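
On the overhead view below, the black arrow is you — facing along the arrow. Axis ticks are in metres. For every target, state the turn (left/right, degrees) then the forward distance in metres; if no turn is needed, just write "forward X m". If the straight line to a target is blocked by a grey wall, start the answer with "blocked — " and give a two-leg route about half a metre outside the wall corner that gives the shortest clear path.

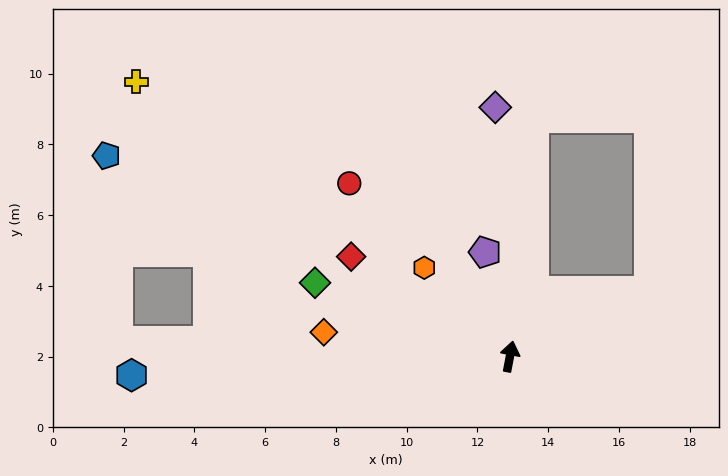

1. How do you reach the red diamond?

turn left 69°, forward 5.3 m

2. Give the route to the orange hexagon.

turn left 55°, forward 3.5 m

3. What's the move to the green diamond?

turn left 80°, forward 5.9 m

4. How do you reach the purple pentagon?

turn left 24°, forward 3.0 m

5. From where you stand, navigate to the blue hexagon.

turn left 104°, forward 10.7 m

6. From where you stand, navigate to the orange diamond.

turn left 93°, forward 5.3 m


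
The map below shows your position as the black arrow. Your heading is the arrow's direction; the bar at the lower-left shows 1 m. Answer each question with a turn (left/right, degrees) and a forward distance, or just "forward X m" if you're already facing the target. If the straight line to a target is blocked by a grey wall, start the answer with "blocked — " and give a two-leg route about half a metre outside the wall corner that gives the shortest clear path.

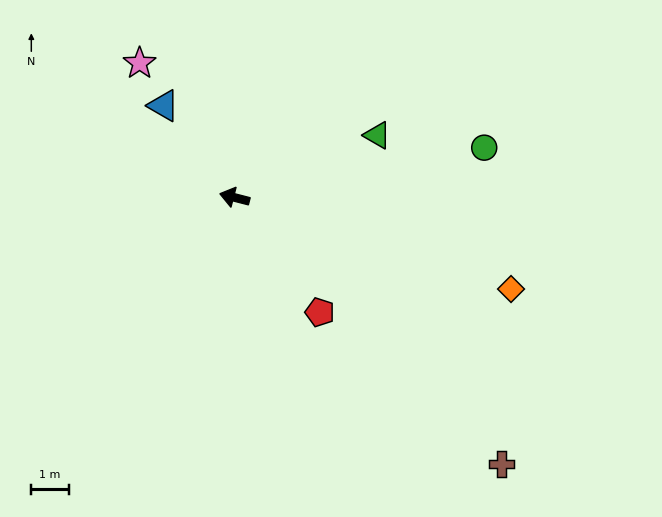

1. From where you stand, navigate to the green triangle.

turn right 142°, forward 4.2 m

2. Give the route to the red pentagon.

turn left 141°, forward 3.8 m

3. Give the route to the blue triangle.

turn right 38°, forward 3.1 m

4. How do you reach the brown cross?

turn left 149°, forward 10.1 m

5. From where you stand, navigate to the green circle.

turn right 154°, forward 6.8 m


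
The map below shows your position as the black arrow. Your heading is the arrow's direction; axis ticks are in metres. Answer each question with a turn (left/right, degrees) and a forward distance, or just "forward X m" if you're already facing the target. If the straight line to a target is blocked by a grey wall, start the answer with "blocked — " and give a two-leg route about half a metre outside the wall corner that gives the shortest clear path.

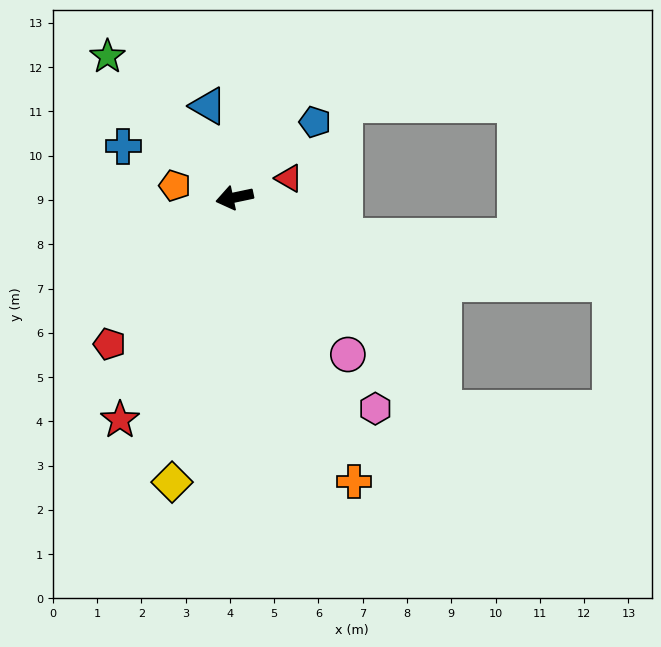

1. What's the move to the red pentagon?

turn left 38°, forward 4.4 m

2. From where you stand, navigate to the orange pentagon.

turn right 23°, forward 1.4 m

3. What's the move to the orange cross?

turn left 101°, forward 7.0 m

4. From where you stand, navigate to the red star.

turn left 51°, forward 5.7 m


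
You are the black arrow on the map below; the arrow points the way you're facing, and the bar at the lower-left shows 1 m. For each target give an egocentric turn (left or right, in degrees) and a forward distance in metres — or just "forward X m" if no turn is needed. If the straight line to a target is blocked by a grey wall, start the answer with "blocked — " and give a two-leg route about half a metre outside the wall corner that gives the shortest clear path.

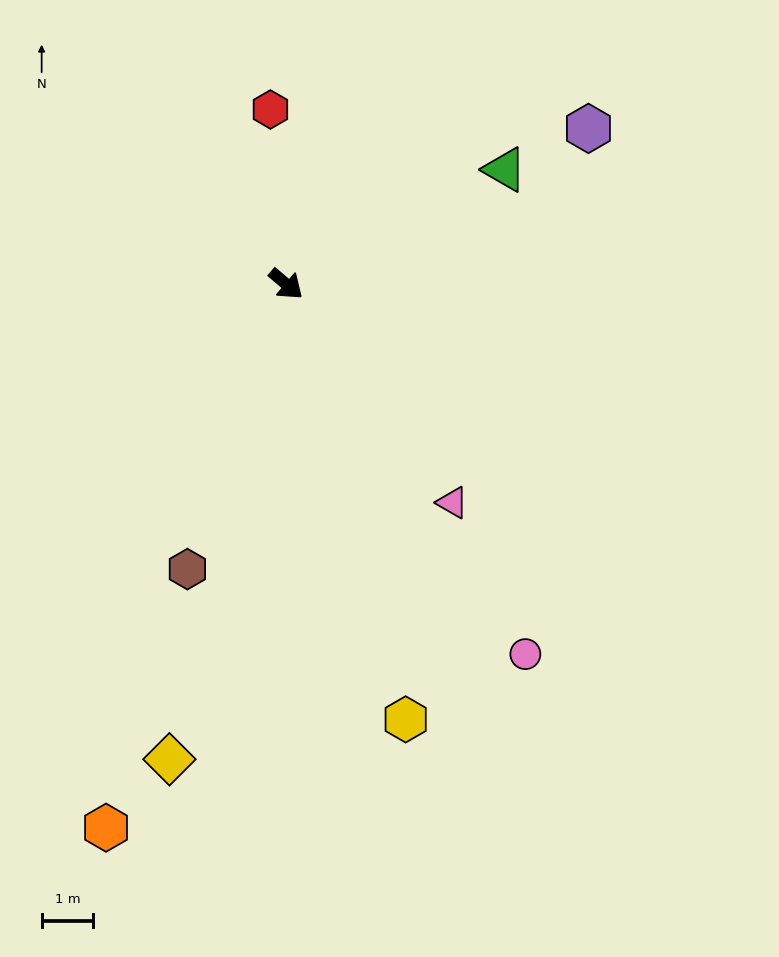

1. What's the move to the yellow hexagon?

turn right 34°, forward 8.7 m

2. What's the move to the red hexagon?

turn left 135°, forward 3.4 m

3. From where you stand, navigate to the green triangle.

turn left 68°, forward 4.8 m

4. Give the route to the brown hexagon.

turn right 69°, forward 5.8 m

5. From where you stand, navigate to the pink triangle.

turn right 12°, forward 5.3 m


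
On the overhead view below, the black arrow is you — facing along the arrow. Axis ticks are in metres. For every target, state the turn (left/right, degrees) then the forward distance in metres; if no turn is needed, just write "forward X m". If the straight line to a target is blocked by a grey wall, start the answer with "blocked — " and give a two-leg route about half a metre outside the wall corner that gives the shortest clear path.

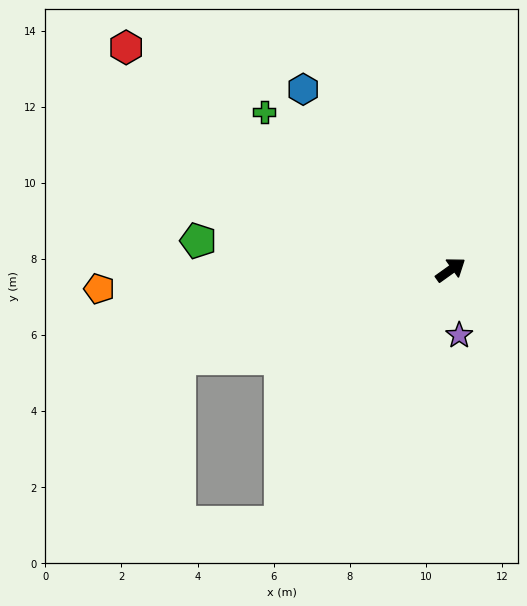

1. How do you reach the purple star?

turn right 118°, forward 1.7 m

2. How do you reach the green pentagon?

turn left 138°, forward 6.7 m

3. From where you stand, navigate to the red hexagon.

turn left 110°, forward 10.3 m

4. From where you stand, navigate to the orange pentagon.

turn left 147°, forward 9.3 m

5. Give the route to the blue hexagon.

turn left 94°, forward 6.1 m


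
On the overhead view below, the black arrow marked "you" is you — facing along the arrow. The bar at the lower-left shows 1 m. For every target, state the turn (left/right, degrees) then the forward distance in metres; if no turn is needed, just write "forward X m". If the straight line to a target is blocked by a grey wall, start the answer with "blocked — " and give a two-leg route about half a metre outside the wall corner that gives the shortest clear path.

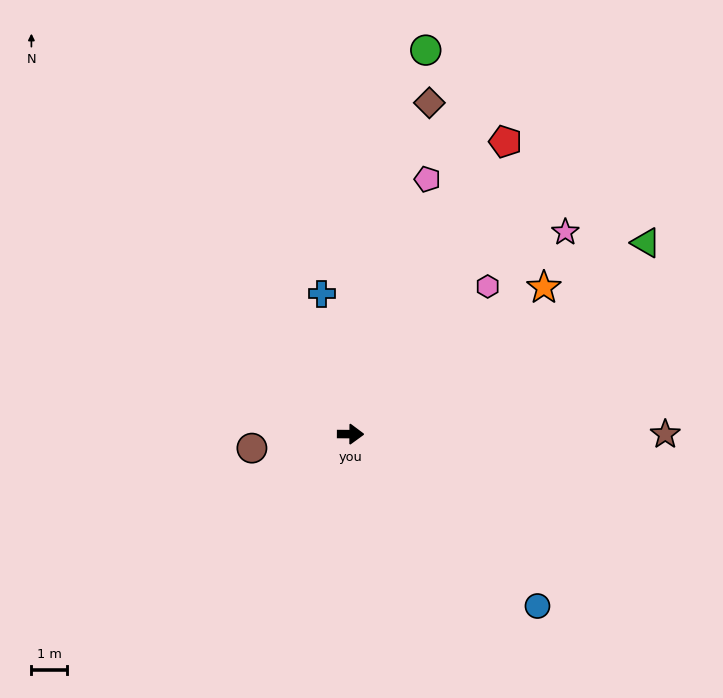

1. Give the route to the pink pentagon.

turn left 74°, forward 7.6 m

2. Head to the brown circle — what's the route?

turn right 172°, forward 2.8 m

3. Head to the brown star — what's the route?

forward 8.9 m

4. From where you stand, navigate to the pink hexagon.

turn left 47°, forward 5.7 m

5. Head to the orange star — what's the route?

turn left 38°, forward 6.9 m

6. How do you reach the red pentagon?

turn left 62°, forward 9.4 m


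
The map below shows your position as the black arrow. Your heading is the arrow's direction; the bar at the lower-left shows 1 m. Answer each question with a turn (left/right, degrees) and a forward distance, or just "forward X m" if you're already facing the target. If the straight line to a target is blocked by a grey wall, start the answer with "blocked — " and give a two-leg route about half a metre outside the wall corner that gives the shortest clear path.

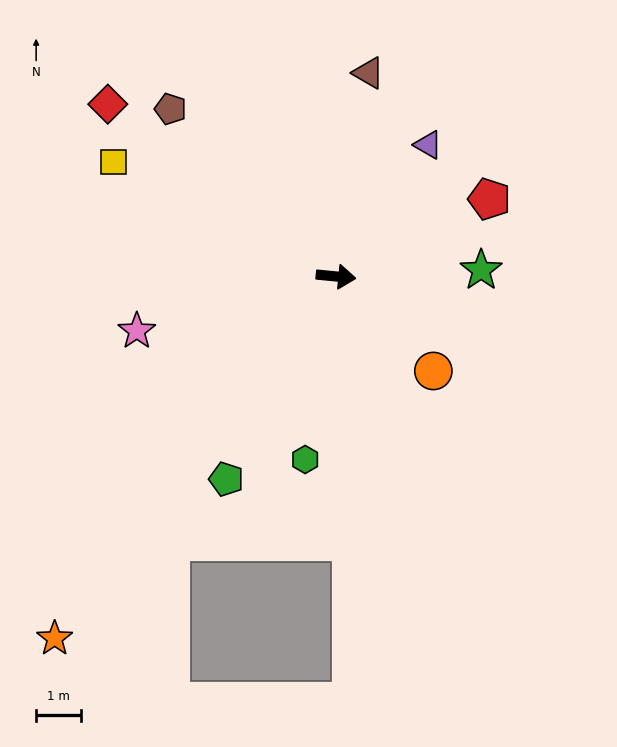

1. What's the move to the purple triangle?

turn left 61°, forward 3.6 m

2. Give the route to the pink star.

turn right 159°, forward 4.7 m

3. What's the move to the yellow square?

turn left 158°, forward 5.6 m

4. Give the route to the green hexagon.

turn right 94°, forward 4.2 m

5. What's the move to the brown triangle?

turn left 87°, forward 4.6 m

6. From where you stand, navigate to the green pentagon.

turn right 113°, forward 5.2 m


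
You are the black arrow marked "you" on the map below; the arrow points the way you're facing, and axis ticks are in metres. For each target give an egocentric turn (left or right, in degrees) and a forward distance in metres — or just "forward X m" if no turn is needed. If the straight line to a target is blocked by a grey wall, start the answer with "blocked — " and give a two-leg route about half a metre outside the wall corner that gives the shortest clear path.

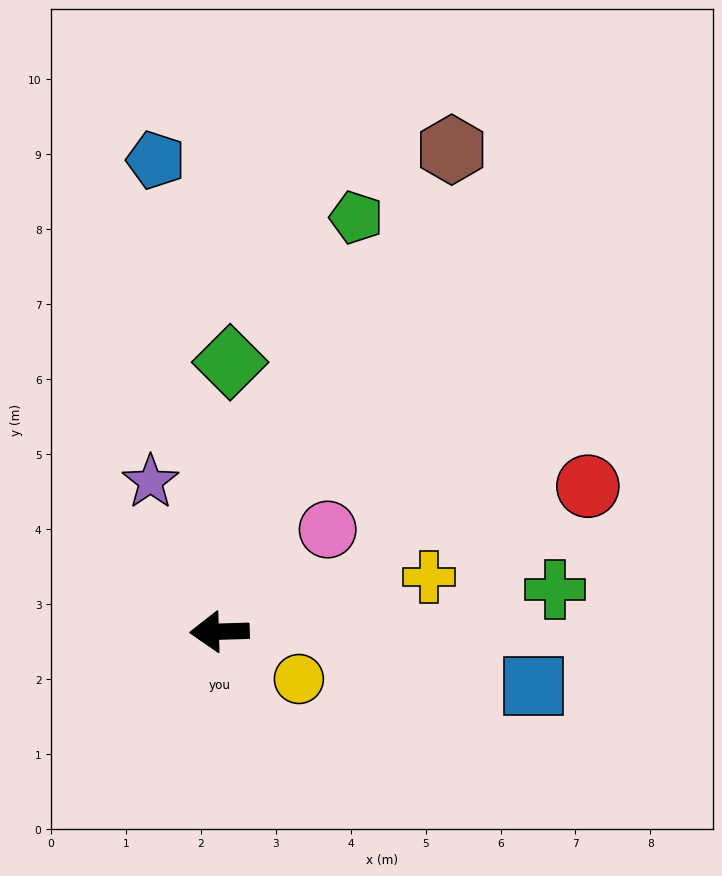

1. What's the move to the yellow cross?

turn right 167°, forward 2.9 m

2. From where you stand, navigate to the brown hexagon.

turn right 117°, forward 7.1 m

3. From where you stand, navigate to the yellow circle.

turn left 148°, forward 1.2 m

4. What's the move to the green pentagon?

turn right 110°, forward 5.8 m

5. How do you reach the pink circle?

turn right 138°, forward 2.0 m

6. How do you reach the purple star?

turn right 67°, forward 2.2 m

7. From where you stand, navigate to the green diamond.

turn right 94°, forward 3.6 m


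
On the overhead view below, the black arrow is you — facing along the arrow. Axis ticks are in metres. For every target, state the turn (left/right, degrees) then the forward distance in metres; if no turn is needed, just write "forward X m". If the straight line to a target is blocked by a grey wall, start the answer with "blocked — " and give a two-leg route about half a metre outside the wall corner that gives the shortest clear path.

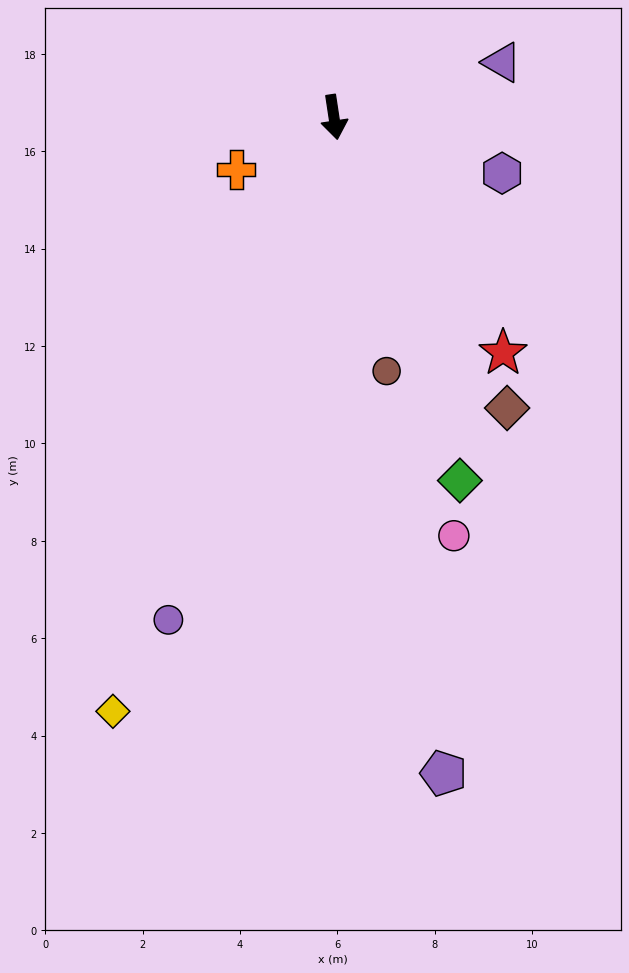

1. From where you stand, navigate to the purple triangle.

turn left 99°, forward 3.6 m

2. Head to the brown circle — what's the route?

turn left 3°, forward 5.3 m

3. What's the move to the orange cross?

turn right 71°, forward 2.3 m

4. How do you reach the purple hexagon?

turn left 63°, forward 3.6 m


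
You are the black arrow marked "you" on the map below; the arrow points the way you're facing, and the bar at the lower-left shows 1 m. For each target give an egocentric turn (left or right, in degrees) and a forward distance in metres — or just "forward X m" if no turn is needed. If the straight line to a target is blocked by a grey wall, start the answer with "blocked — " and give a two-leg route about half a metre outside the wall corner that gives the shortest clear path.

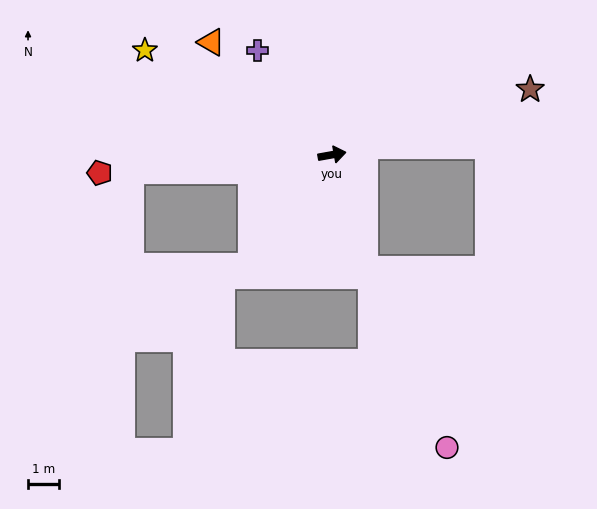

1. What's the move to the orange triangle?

turn left 127°, forward 5.4 m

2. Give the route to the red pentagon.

turn left 174°, forward 7.6 m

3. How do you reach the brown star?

turn left 8°, forward 6.8 m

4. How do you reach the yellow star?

turn left 141°, forward 7.0 m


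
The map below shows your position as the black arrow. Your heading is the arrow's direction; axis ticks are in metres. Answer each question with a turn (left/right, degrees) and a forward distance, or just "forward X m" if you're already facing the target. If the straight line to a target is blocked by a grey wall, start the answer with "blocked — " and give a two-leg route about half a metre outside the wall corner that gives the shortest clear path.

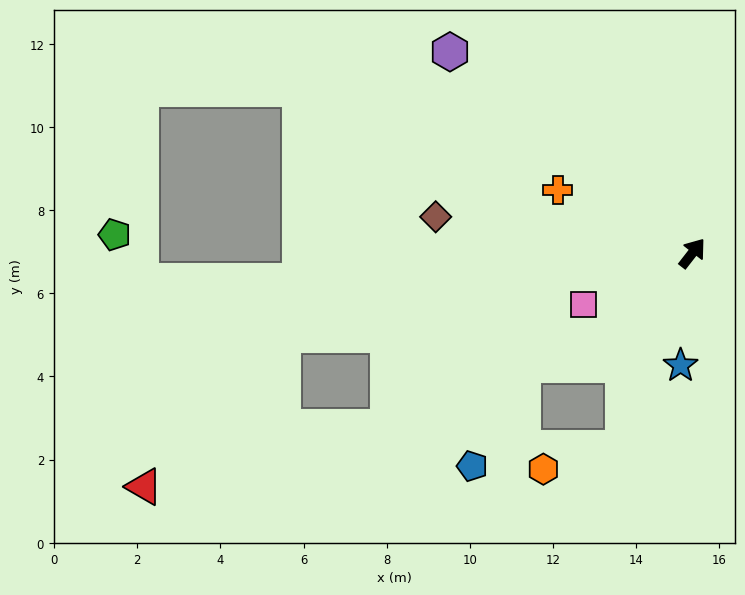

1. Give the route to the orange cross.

turn left 103°, forward 3.6 m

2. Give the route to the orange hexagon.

blocked — turn right 162°, forward 5.0 m, then turn right 55°, forward 2.0 m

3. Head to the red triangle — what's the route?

blocked — turn left 139°, forward 10.0 m, then turn left 36°, forward 5.0 m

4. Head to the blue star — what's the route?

turn right 148°, forward 2.7 m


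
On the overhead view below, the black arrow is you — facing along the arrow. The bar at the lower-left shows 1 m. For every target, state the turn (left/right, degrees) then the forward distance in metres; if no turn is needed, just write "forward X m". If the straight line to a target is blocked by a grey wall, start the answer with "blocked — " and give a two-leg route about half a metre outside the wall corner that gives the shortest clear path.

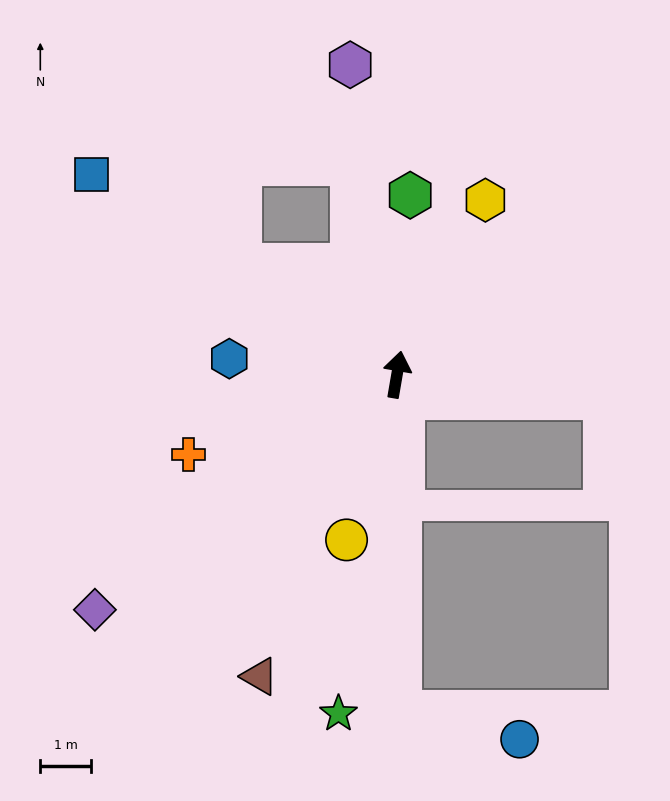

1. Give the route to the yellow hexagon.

turn right 17°, forward 3.9 m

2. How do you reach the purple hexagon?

turn left 18°, forward 6.2 m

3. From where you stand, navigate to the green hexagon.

turn left 6°, forward 3.5 m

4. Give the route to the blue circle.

blocked — turn right 170°, forward 6.6 m, then turn left 77°, forward 2.4 m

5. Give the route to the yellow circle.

turn left 173°, forward 3.4 m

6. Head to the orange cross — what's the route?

turn left 121°, forward 4.4 m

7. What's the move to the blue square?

turn left 66°, forward 7.2 m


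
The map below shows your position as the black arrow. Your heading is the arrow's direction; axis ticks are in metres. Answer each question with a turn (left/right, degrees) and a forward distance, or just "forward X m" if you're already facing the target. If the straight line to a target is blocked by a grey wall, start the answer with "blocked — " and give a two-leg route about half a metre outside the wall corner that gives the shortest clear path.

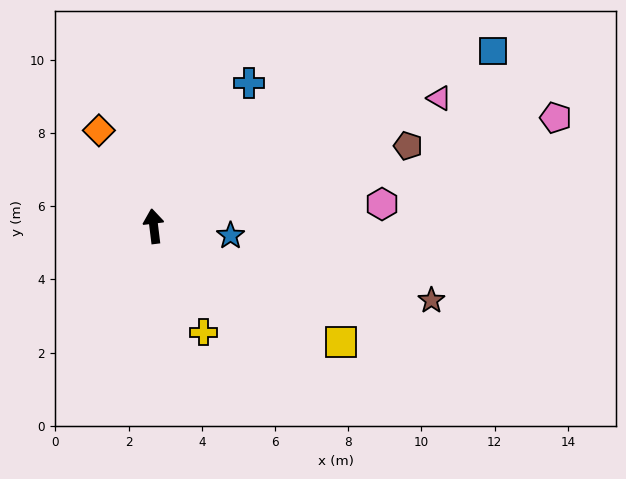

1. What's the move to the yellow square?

turn right 129°, forward 6.0 m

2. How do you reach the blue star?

turn right 104°, forward 2.1 m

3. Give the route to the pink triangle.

turn right 73°, forward 8.5 m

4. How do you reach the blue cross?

turn right 41°, forward 4.7 m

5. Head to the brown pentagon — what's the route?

turn right 79°, forward 7.3 m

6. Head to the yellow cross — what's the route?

turn right 162°, forward 3.2 m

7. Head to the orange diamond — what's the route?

turn left 23°, forward 3.0 m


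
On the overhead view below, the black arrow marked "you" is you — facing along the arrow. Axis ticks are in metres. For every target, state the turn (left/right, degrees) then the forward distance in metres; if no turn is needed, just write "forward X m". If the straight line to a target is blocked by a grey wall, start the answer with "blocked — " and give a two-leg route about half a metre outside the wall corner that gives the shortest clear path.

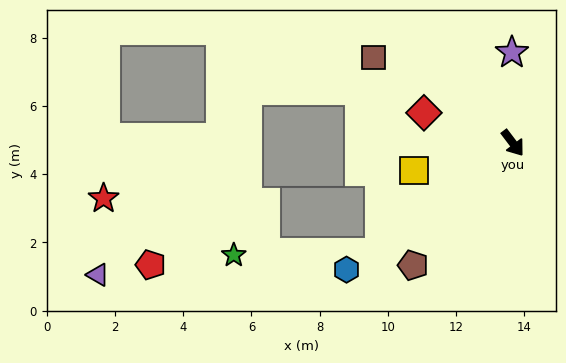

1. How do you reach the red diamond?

turn right 146°, forward 2.8 m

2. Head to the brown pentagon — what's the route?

turn right 76°, forward 4.6 m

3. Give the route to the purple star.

turn left 143°, forward 2.7 m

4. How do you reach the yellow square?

turn right 112°, forward 3.0 m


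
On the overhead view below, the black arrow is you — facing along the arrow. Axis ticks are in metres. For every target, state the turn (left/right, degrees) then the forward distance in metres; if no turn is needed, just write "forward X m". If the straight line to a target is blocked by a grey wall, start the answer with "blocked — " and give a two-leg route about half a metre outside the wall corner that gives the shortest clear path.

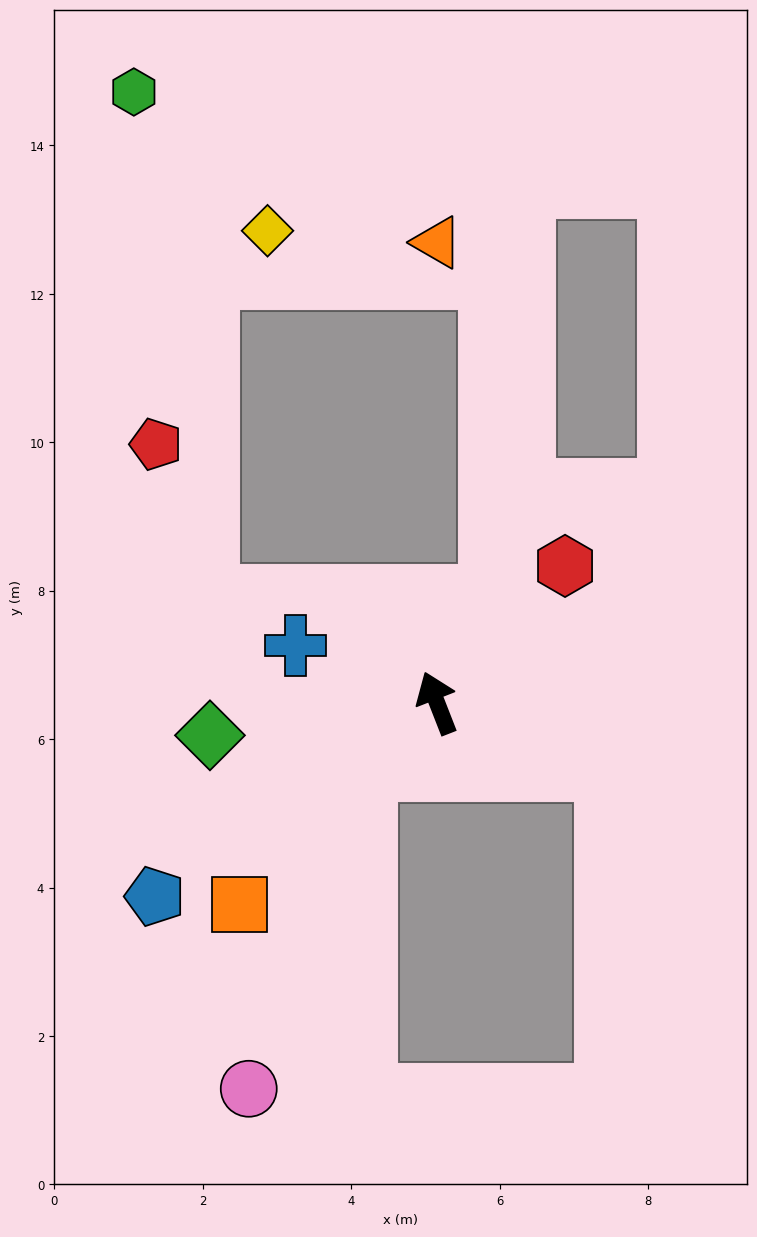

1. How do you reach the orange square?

turn left 114°, forward 3.8 m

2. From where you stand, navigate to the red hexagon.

turn right 64°, forward 2.5 m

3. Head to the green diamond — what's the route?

turn left 77°, forward 3.1 m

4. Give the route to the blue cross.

turn left 47°, forward 2.1 m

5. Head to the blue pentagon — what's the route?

turn left 103°, forward 4.6 m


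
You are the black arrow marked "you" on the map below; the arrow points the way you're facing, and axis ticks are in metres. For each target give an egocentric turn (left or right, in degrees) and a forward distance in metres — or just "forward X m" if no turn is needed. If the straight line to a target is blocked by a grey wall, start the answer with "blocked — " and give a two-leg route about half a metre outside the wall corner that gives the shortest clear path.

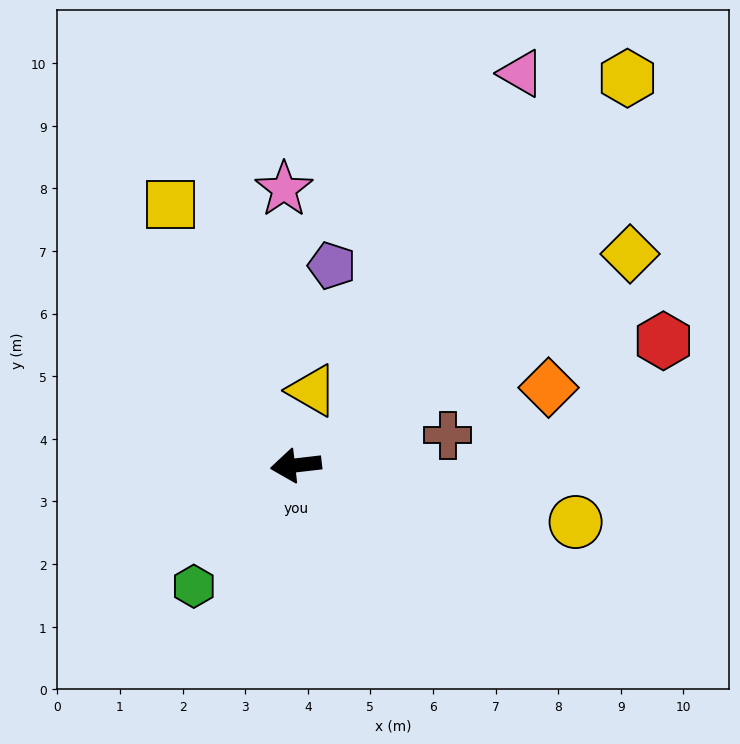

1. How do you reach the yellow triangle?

turn right 109°, forward 1.2 m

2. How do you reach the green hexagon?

turn left 43°, forward 2.5 m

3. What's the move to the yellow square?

turn right 71°, forward 4.6 m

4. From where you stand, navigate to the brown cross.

turn right 176°, forward 2.5 m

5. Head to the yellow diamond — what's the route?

turn right 154°, forward 6.3 m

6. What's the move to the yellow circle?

turn left 162°, forward 4.6 m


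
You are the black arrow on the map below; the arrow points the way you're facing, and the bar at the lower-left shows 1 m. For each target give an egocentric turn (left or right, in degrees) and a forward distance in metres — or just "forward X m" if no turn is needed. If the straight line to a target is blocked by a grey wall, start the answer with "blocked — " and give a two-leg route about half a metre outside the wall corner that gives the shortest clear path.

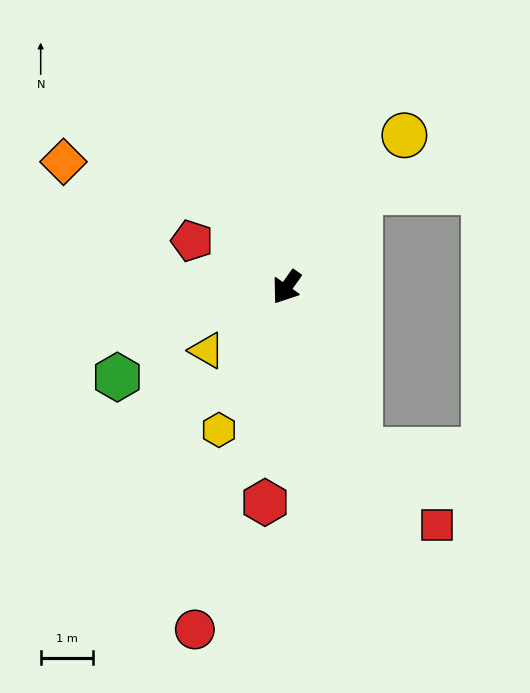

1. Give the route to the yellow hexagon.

turn left 10°, forward 3.0 m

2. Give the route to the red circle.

turn left 20°, forward 6.7 m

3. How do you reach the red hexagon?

turn left 30°, forward 4.1 m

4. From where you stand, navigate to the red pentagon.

turn right 81°, forward 2.0 m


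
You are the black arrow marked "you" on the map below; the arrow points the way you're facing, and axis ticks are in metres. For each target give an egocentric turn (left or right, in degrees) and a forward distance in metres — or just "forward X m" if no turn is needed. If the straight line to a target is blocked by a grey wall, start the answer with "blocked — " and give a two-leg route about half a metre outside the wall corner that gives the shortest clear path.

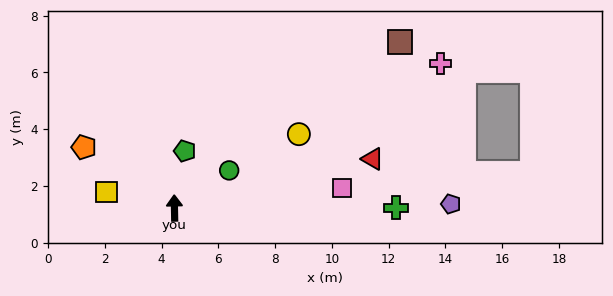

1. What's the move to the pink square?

turn right 84°, forward 5.9 m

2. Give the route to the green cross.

turn right 91°, forward 7.8 m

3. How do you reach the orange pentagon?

turn left 55°, forward 3.8 m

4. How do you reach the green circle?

turn right 57°, forward 2.3 m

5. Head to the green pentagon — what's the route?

turn right 11°, forward 2.0 m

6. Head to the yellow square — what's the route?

turn left 76°, forward 2.5 m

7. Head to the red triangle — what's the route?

turn right 77°, forward 7.2 m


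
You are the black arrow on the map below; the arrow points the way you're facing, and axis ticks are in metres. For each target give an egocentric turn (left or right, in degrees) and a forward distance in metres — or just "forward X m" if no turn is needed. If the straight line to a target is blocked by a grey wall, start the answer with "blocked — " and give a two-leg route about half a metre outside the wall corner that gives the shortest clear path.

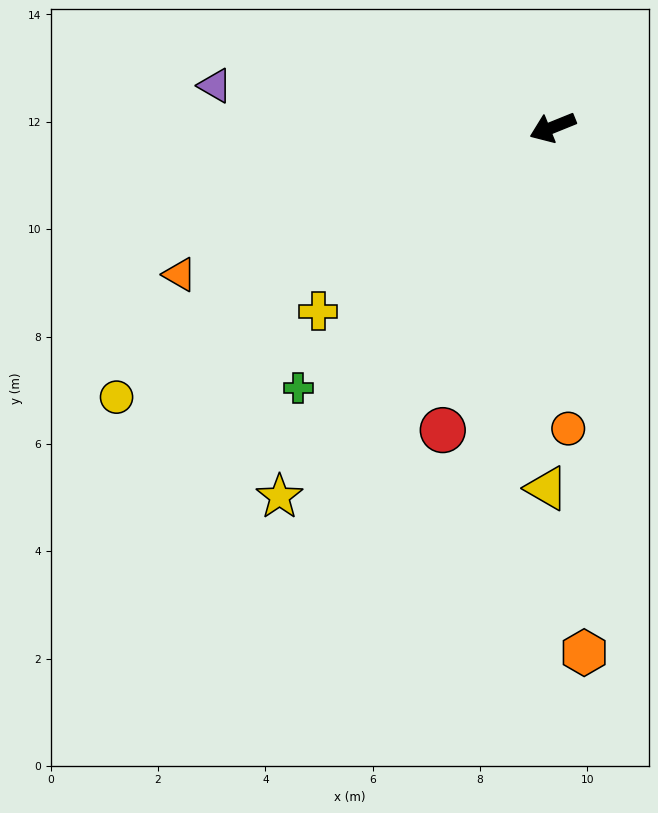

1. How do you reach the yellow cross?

turn left 16°, forward 5.5 m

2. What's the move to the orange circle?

turn left 71°, forward 5.6 m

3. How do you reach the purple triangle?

turn right 29°, forward 6.3 m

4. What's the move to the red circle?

turn left 48°, forward 6.0 m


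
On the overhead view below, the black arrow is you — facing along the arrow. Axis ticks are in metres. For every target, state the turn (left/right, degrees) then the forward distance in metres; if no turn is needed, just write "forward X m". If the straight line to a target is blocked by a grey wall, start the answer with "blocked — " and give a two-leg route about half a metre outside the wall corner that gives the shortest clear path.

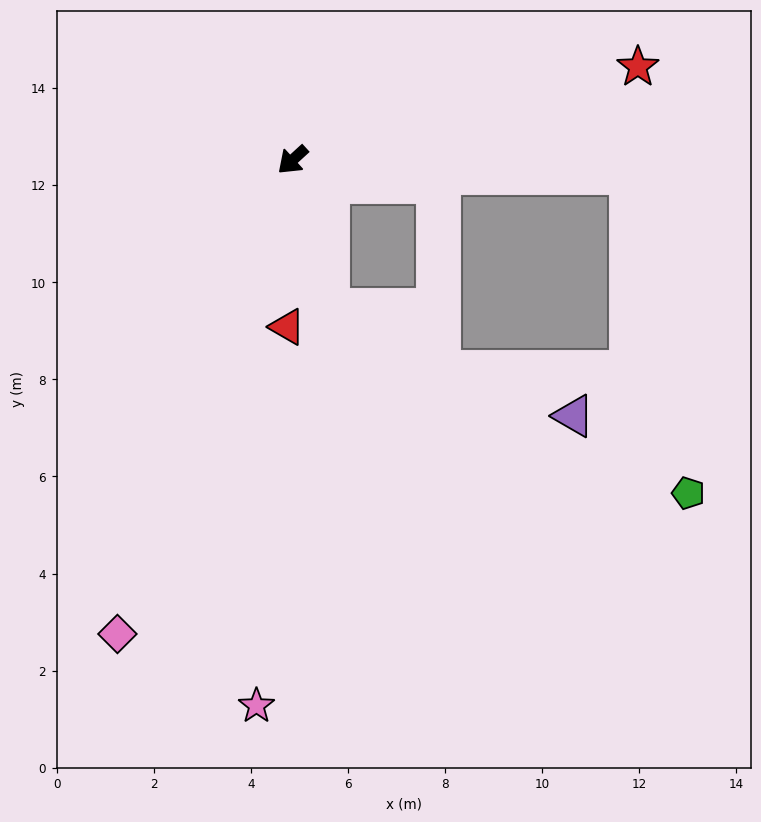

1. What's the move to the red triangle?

turn left 46°, forward 3.4 m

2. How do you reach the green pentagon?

blocked — turn left 135°, forward 7.0 m, then turn right 77°, forward 6.7 m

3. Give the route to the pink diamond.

turn left 27°, forward 10.4 m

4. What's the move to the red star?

turn left 153°, forward 7.4 m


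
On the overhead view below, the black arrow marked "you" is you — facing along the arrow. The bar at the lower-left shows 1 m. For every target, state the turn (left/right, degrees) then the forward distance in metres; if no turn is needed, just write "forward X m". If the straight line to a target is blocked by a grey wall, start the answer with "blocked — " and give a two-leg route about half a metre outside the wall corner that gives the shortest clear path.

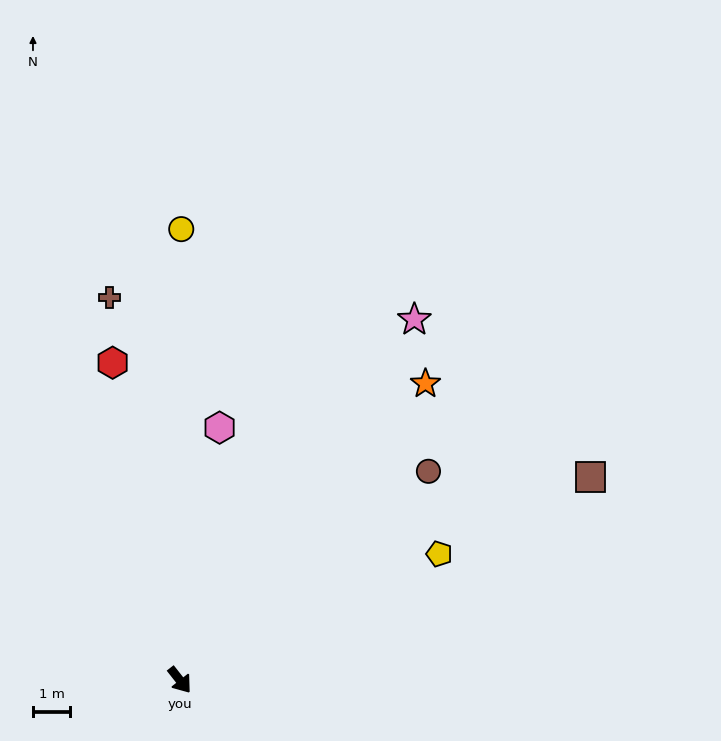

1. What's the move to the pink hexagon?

turn left 133°, forward 6.9 m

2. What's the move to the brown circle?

turn left 92°, forward 8.8 m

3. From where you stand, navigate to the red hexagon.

turn left 154°, forward 8.7 m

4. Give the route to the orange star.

turn left 102°, forward 10.4 m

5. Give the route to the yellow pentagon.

turn left 78°, forward 7.8 m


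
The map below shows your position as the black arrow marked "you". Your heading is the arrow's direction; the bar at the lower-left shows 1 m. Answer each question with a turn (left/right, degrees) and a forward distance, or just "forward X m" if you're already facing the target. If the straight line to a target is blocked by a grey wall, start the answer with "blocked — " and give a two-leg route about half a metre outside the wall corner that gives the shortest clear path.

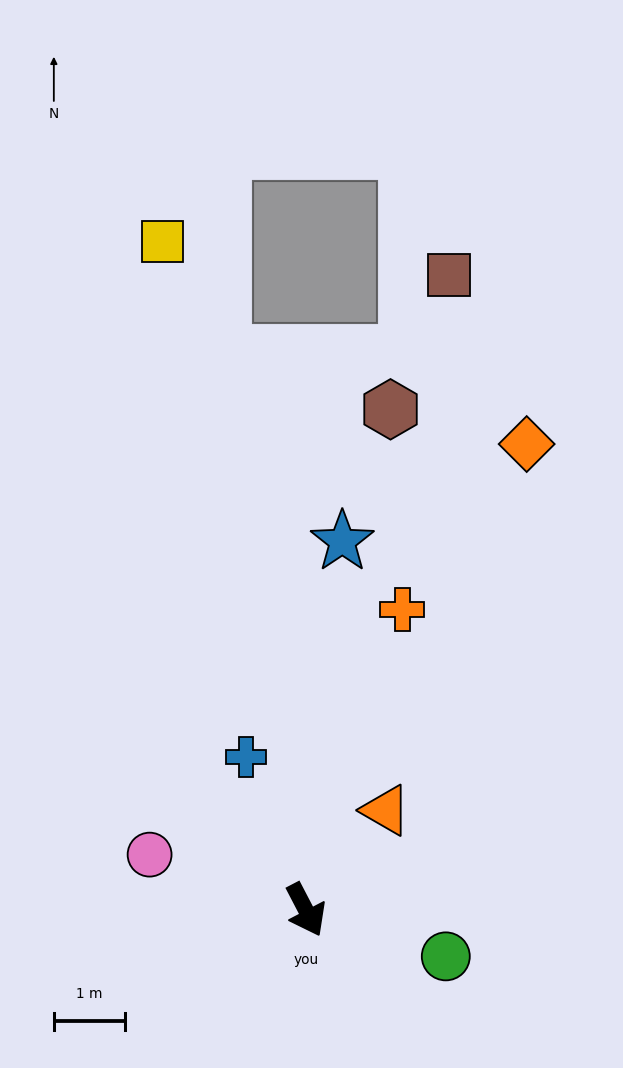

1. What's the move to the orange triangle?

turn left 114°, forward 1.8 m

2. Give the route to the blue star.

turn left 147°, forward 5.2 m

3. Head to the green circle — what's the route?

turn left 44°, forward 2.1 m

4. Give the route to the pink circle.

turn right 137°, forward 2.3 m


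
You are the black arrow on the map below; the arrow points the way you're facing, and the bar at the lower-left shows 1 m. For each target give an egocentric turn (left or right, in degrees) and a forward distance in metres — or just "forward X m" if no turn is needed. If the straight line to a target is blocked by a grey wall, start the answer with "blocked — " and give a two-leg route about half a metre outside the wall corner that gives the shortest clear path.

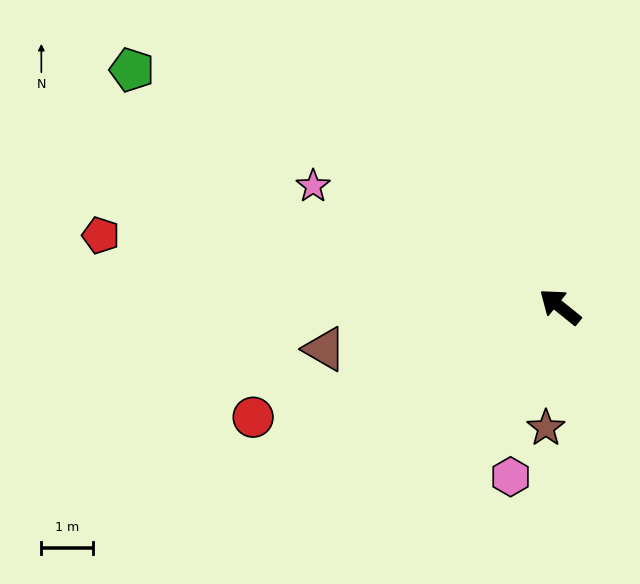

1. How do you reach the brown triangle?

turn left 49°, forward 4.6 m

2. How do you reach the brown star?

turn left 122°, forward 2.3 m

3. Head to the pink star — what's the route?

turn left 13°, forward 5.3 m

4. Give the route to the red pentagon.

turn left 30°, forward 8.9 m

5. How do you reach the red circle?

turn left 59°, forward 6.3 m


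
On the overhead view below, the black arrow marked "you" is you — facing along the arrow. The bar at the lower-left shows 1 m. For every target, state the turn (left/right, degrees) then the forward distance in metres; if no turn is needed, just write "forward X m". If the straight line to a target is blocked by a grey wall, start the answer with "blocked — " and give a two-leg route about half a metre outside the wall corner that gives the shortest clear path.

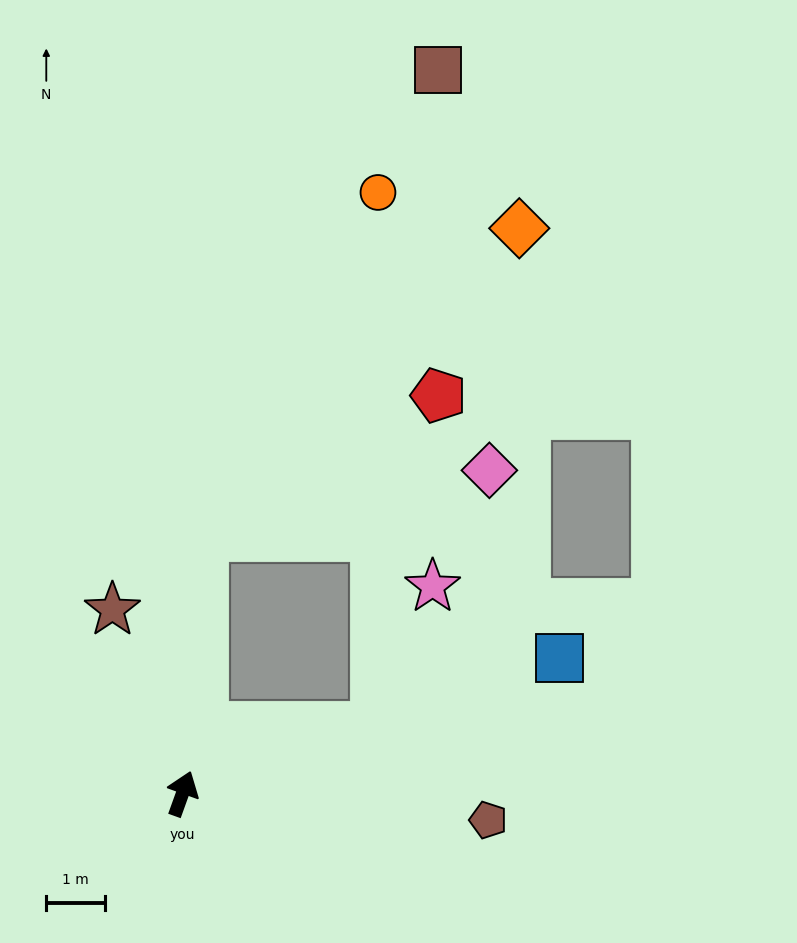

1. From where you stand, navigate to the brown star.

turn left 41°, forward 3.4 m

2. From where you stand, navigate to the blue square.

turn right 50°, forward 6.8 m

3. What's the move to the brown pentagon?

turn right 75°, forward 5.2 m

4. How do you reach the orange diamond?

blocked — turn left 15°, forward 4.4 m, then turn right 41°, forward 7.5 m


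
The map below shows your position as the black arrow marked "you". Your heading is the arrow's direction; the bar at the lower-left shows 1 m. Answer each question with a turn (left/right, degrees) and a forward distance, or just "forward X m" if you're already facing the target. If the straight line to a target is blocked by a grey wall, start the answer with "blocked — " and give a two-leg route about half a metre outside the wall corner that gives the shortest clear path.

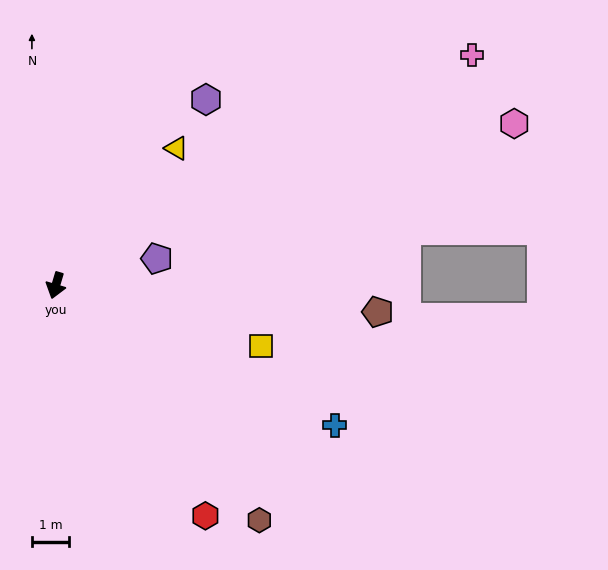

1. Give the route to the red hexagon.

turn left 50°, forward 7.5 m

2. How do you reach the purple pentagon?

turn left 121°, forward 2.8 m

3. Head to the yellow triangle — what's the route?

turn left 155°, forward 5.0 m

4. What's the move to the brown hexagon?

turn left 58°, forward 8.4 m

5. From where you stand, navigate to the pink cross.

turn left 136°, forward 12.9 m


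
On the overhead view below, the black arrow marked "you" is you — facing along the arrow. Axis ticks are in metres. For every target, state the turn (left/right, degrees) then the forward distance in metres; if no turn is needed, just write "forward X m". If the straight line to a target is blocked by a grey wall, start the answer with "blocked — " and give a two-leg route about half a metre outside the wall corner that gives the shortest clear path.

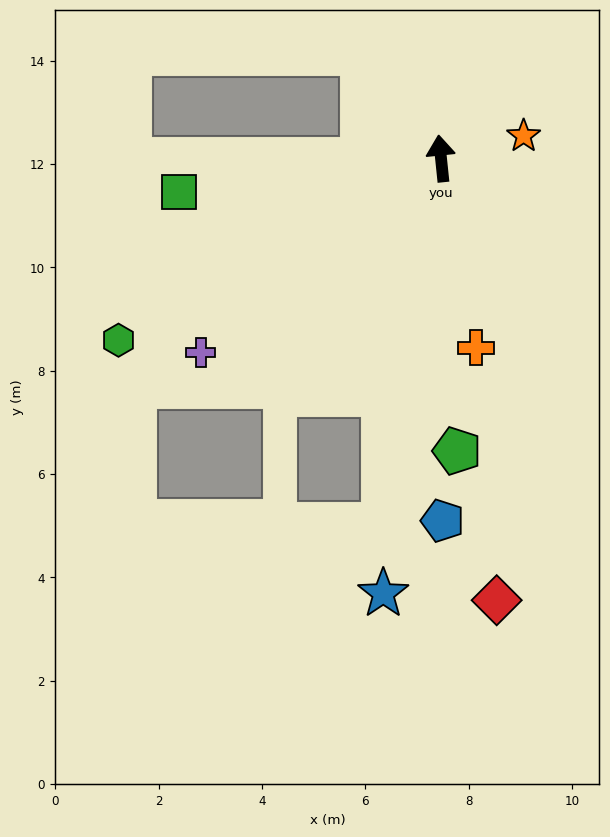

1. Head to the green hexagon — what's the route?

turn left 114°, forward 7.2 m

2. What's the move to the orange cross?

turn right 175°, forward 3.7 m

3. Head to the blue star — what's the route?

turn left 167°, forward 8.5 m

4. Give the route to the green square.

turn left 91°, forward 5.1 m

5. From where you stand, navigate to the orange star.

turn right 81°, forward 1.7 m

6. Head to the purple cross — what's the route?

turn left 123°, forward 6.0 m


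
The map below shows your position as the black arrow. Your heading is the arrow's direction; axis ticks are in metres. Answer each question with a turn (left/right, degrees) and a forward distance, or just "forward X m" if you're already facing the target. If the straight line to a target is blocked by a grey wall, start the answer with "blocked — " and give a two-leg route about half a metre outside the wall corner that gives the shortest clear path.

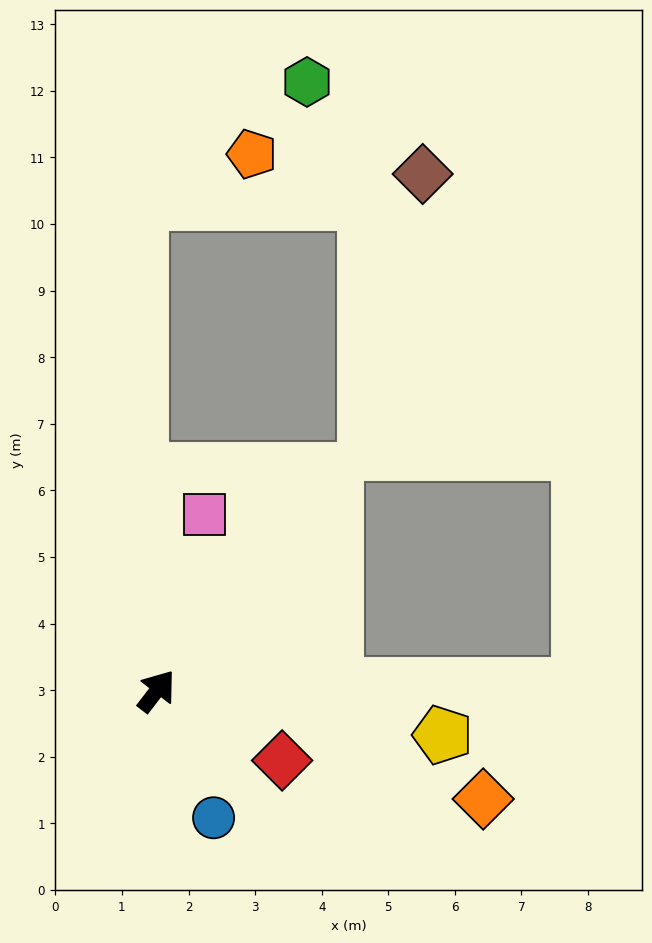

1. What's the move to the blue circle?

turn right 118°, forward 2.1 m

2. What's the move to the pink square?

turn left 22°, forward 2.7 m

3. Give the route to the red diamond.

turn right 81°, forward 2.2 m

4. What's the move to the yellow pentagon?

turn right 61°, forward 4.3 m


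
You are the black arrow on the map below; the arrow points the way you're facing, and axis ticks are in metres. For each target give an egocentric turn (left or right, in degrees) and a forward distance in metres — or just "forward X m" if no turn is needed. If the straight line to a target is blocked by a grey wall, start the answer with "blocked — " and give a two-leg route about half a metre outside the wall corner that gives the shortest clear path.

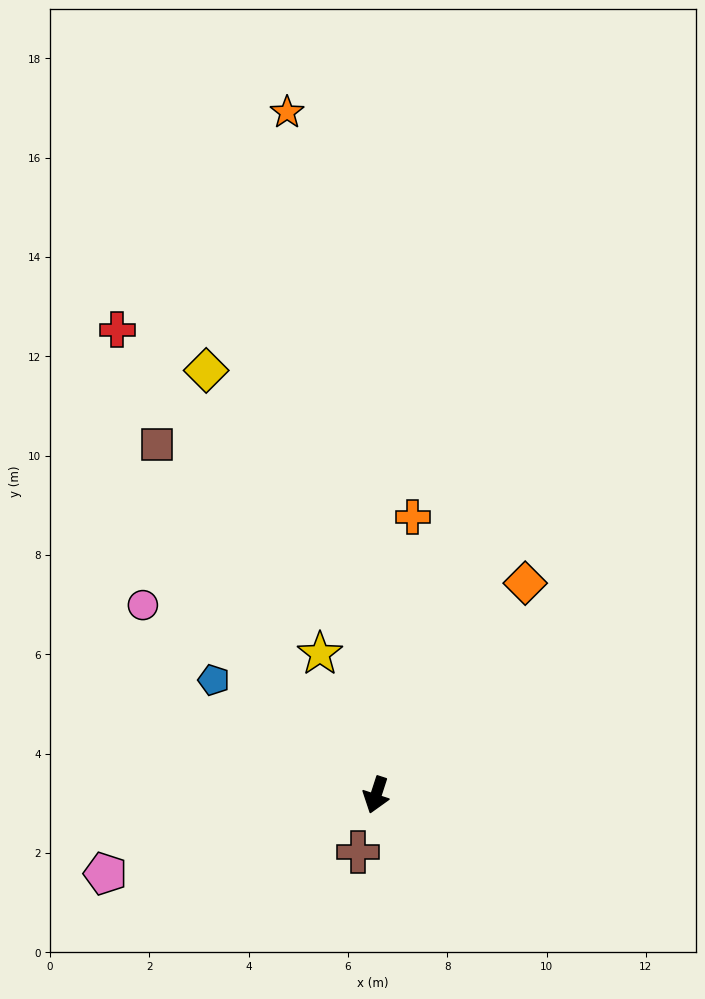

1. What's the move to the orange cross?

turn right 170°, forward 5.6 m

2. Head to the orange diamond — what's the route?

turn left 163°, forward 5.2 m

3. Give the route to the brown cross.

forward 1.2 m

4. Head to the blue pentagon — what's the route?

turn right 107°, forward 4.0 m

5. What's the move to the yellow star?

turn right 140°, forward 3.1 m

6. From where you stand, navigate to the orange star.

turn right 155°, forward 13.9 m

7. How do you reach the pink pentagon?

turn right 56°, forward 5.7 m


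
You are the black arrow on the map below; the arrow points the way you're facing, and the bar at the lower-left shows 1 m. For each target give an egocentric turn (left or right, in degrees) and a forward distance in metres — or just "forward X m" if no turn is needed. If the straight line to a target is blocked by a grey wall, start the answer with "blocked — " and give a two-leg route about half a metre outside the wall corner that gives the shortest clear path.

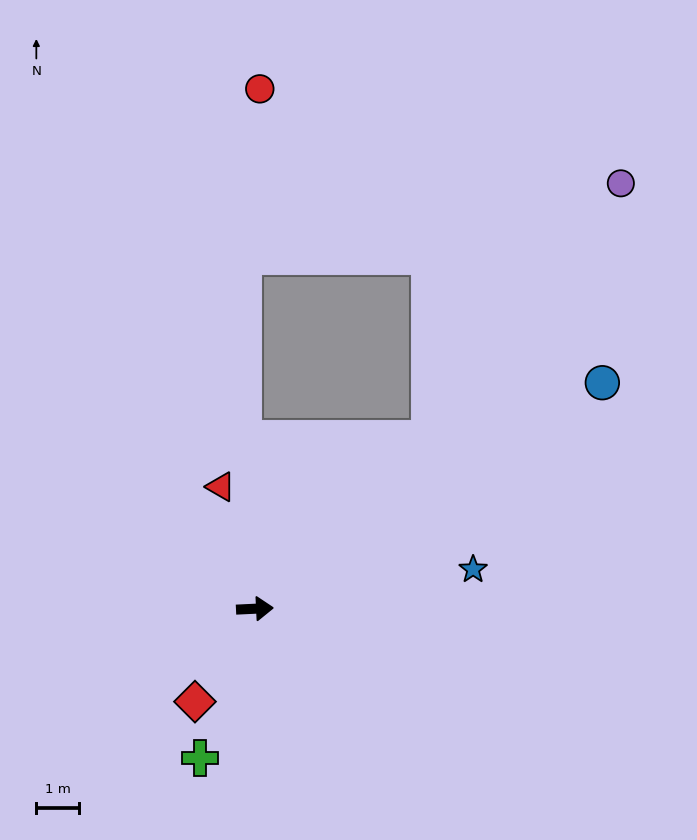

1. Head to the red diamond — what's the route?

turn right 126°, forward 2.6 m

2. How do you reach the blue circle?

turn left 30°, forward 9.7 m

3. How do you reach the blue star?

turn left 7°, forward 5.2 m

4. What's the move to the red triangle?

turn left 103°, forward 3.0 m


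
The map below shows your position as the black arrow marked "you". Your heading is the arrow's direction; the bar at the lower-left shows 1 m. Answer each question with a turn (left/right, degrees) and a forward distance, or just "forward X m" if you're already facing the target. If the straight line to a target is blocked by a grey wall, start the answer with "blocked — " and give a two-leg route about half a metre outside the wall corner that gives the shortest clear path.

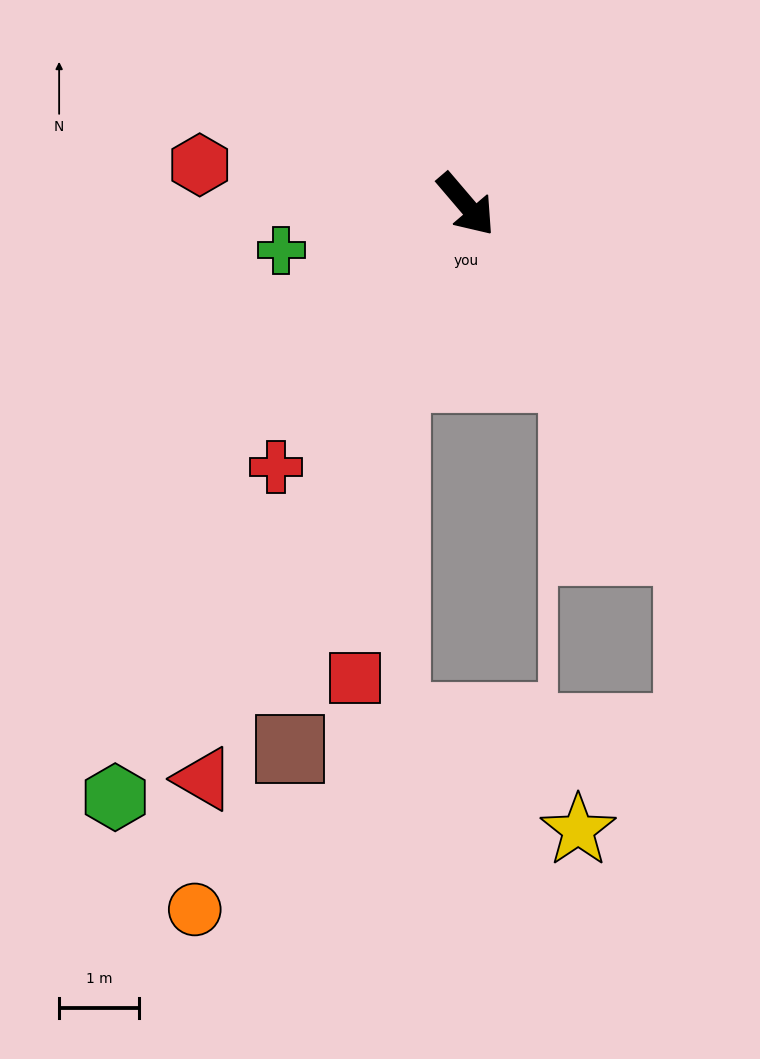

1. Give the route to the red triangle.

turn right 65°, forward 7.9 m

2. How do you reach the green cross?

turn right 117°, forward 2.4 m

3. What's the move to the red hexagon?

turn right 139°, forward 3.4 m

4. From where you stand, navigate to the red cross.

turn right 76°, forward 4.0 m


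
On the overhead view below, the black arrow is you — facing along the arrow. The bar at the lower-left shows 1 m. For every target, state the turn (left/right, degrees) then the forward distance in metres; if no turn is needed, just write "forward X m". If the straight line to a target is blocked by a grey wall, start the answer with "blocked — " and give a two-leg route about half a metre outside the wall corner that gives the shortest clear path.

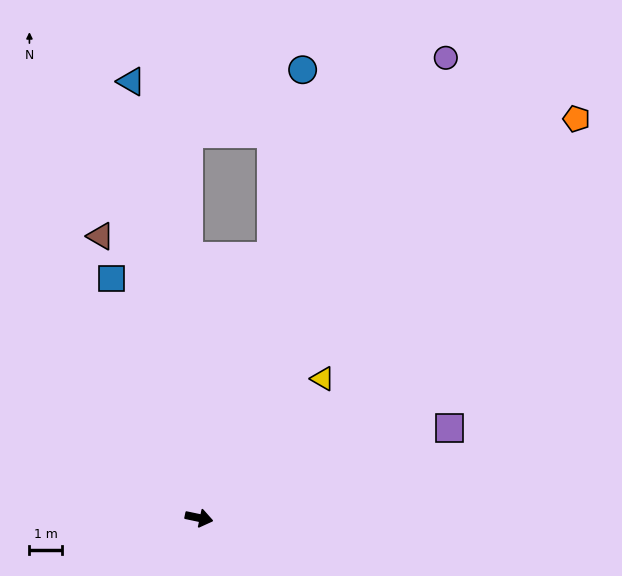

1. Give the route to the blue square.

turn left 122°, forward 7.8 m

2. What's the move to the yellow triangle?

turn left 60°, forward 5.7 m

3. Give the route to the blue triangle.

turn left 111°, forward 13.6 m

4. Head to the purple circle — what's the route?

turn left 74°, forward 16.0 m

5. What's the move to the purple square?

turn left 32°, forward 8.2 m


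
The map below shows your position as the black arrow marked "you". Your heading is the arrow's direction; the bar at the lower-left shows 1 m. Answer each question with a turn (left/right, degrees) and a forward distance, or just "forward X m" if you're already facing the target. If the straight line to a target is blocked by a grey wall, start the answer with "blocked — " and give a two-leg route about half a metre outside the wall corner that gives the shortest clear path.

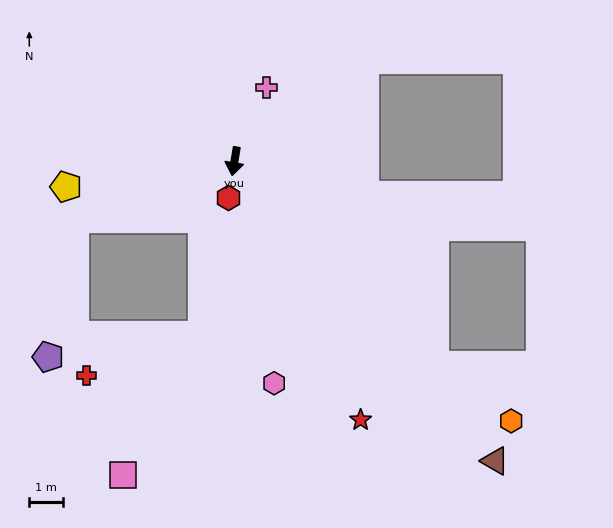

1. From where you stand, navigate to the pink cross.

turn left 166°, forward 2.4 m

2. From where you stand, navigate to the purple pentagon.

blocked — turn right 61°, forward 5.0 m, then turn left 59°, forward 4.2 m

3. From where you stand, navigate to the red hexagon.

forward 1.1 m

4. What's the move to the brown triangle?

turn left 50°, forward 11.8 m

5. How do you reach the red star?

turn left 35°, forward 8.5 m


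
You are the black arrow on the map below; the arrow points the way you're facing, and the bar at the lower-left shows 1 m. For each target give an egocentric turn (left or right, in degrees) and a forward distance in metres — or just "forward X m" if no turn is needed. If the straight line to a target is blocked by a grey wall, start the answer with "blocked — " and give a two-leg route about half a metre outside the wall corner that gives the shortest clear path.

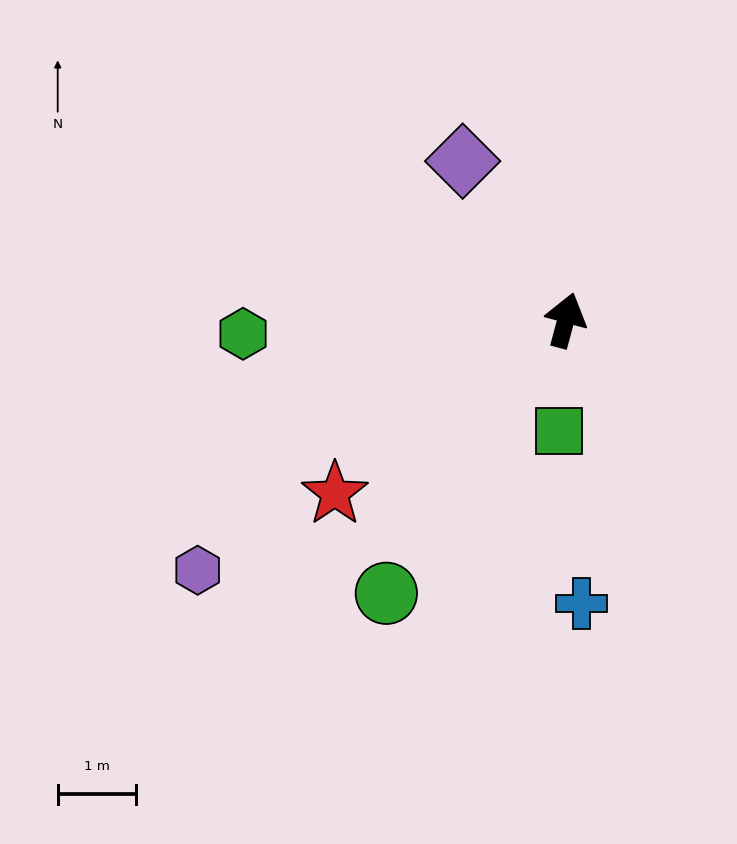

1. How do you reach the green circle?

turn left 162°, forward 4.2 m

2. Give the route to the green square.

turn right 168°, forward 1.4 m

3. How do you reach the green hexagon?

turn left 107°, forward 4.1 m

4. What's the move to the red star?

turn left 142°, forward 3.7 m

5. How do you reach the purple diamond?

turn left 48°, forward 2.4 m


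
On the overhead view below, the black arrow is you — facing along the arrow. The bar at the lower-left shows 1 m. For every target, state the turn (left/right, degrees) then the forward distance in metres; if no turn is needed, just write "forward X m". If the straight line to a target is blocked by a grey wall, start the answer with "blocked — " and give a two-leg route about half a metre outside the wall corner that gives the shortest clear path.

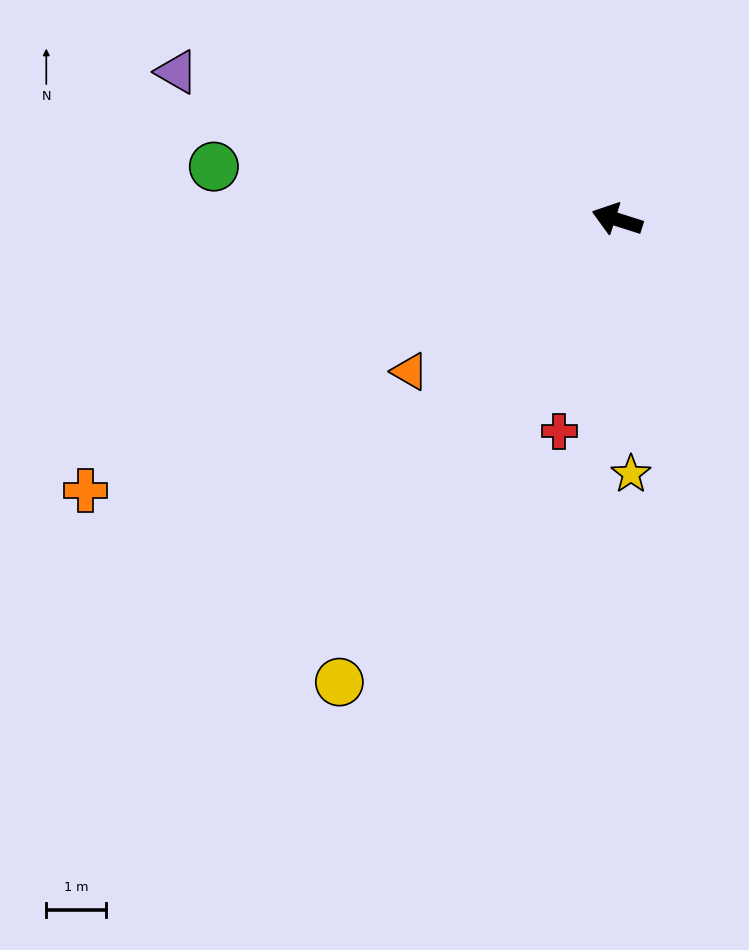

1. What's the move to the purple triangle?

forward 7.7 m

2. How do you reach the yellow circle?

turn left 77°, forward 9.0 m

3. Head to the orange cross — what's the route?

turn left 45°, forward 9.9 m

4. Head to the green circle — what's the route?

turn left 10°, forward 6.8 m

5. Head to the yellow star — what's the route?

turn left 111°, forward 4.2 m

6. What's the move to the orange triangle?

turn left 54°, forward 4.3 m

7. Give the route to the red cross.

turn left 92°, forward 3.7 m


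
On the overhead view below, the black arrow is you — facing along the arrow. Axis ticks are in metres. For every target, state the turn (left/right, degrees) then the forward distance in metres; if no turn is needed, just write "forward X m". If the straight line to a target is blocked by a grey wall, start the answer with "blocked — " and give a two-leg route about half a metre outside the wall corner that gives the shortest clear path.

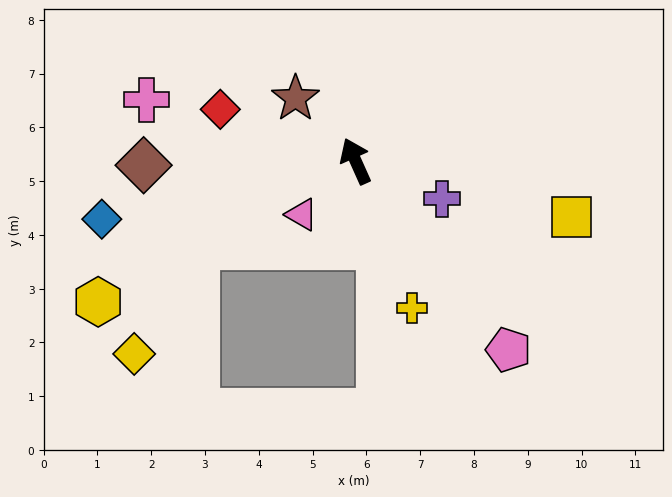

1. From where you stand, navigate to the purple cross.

turn right 138°, forward 1.8 m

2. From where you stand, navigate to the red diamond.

turn left 45°, forward 2.7 m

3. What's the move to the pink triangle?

turn left 111°, forward 1.4 m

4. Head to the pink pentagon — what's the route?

turn right 165°, forward 4.5 m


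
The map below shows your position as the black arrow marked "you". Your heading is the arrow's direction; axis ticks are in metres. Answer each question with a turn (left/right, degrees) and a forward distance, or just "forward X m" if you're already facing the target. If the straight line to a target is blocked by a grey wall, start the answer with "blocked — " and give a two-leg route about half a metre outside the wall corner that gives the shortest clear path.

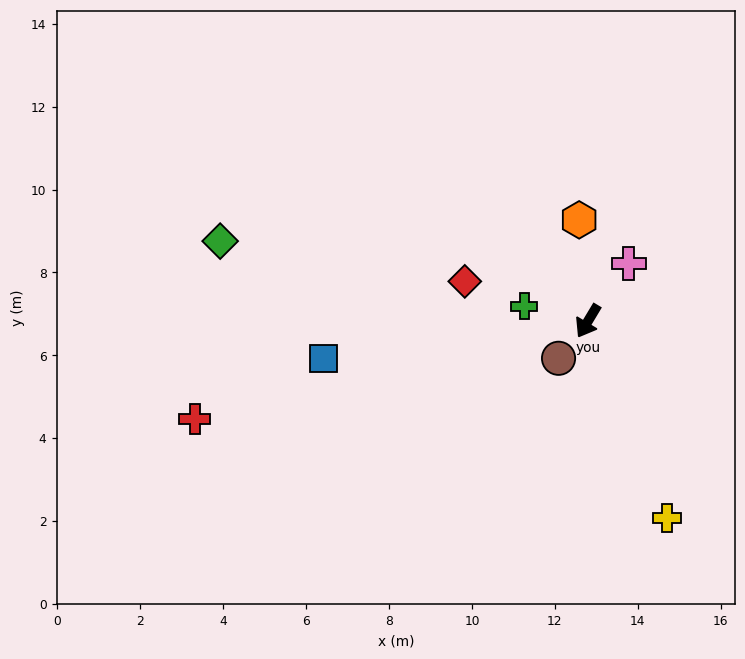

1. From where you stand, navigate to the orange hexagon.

turn right 144°, forward 2.4 m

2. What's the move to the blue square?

turn right 51°, forward 6.5 m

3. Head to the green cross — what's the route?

turn right 72°, forward 1.6 m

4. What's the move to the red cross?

turn right 45°, forward 9.8 m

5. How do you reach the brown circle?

turn right 7°, forward 1.1 m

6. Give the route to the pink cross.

turn left 176°, forward 1.7 m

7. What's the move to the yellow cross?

turn left 53°, forward 5.1 m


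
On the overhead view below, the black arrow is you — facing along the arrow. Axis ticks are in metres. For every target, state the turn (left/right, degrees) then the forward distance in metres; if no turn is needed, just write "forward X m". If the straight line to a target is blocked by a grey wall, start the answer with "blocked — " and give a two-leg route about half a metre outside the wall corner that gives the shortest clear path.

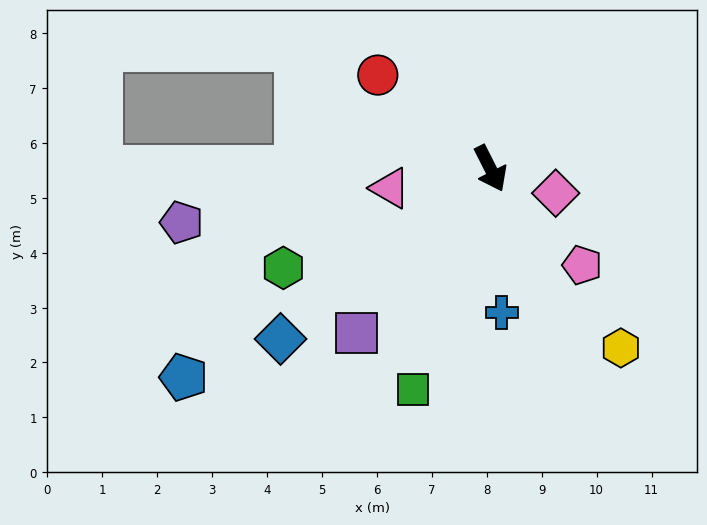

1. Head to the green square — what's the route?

turn right 46°, forward 4.3 m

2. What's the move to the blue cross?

turn right 22°, forward 2.6 m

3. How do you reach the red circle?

turn right 157°, forward 2.7 m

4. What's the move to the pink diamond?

turn left 42°, forward 1.3 m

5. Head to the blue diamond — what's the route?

turn right 78°, forward 4.9 m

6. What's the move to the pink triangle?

turn right 106°, forward 1.9 m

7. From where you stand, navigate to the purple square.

turn right 66°, forward 3.9 m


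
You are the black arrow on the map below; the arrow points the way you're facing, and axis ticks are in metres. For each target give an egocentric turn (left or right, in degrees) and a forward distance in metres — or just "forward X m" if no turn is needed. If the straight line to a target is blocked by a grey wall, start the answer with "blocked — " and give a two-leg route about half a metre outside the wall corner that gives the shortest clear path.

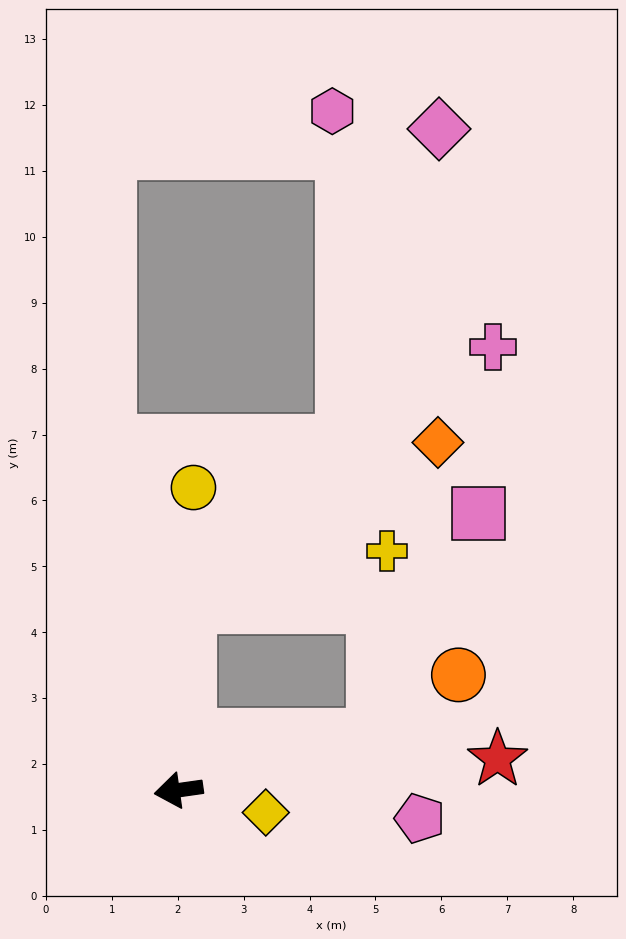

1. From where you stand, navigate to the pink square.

blocked — turn right 173°, forward 3.1 m, then turn left 50°, forward 3.7 m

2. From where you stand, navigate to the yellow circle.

turn right 101°, forward 4.6 m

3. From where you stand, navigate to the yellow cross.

blocked — turn right 173°, forward 3.1 m, then turn left 71°, forward 2.8 m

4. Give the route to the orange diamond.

blocked — turn right 101°, forward 2.8 m, then turn right 54°, forward 4.5 m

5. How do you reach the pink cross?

blocked — turn right 101°, forward 2.8 m, then turn right 47°, forward 6.1 m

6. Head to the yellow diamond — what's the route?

turn left 158°, forward 1.4 m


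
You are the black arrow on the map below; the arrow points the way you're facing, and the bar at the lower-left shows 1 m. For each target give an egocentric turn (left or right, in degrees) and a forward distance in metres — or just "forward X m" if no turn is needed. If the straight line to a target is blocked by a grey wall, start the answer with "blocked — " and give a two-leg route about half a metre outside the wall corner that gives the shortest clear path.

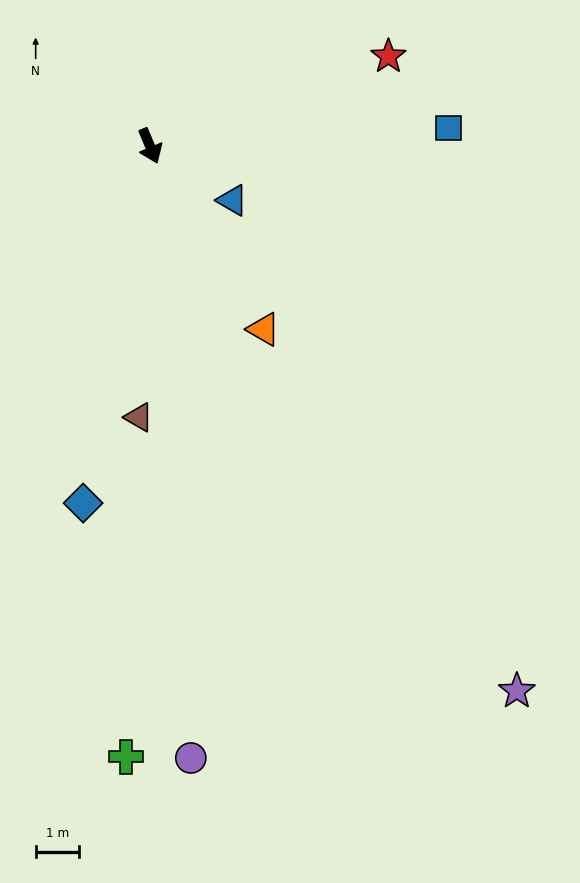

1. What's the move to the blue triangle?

turn left 34°, forward 2.3 m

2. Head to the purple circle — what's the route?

turn right 19°, forward 14.1 m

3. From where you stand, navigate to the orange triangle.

turn left 9°, forward 5.0 m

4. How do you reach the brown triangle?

turn right 25°, forward 6.2 m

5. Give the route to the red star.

turn left 88°, forward 5.9 m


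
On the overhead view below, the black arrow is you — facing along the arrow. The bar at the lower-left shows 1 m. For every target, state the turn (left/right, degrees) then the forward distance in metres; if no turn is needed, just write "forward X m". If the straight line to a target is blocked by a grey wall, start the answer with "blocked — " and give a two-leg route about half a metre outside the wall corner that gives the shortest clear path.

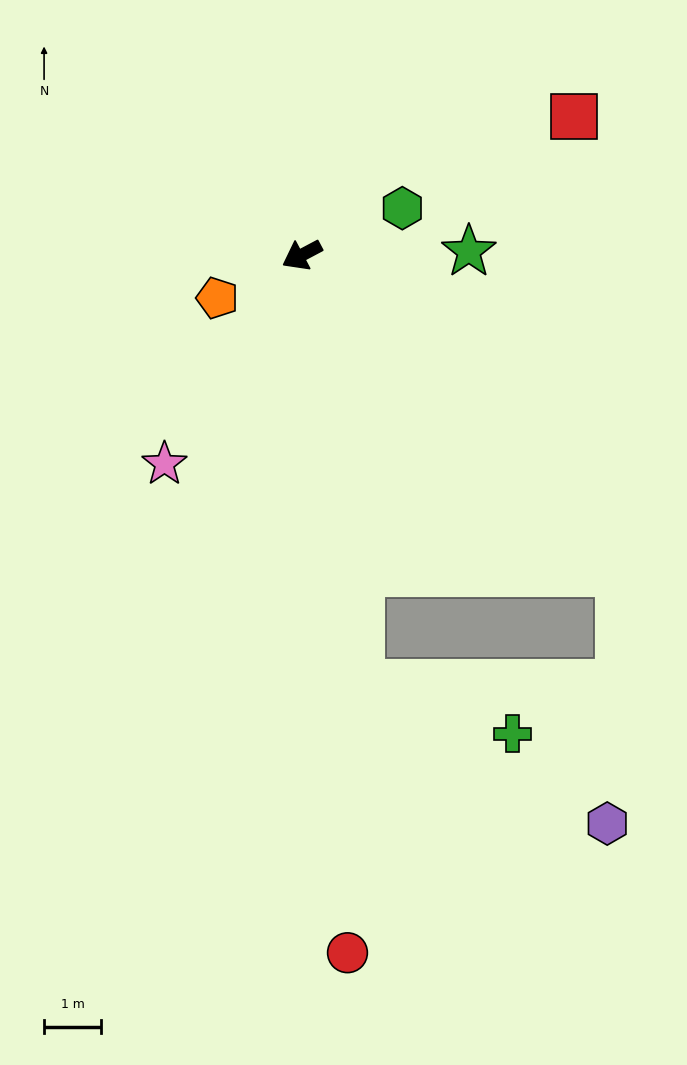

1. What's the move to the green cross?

blocked — turn left 70°, forward 7.6 m, then turn left 64°, forward 2.8 m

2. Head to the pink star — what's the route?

turn left 29°, forward 4.4 m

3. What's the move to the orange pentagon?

forward 1.7 m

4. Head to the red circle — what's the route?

turn left 66°, forward 12.3 m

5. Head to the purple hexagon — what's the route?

blocked — turn left 70°, forward 7.6 m, then turn left 53°, forward 5.0 m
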